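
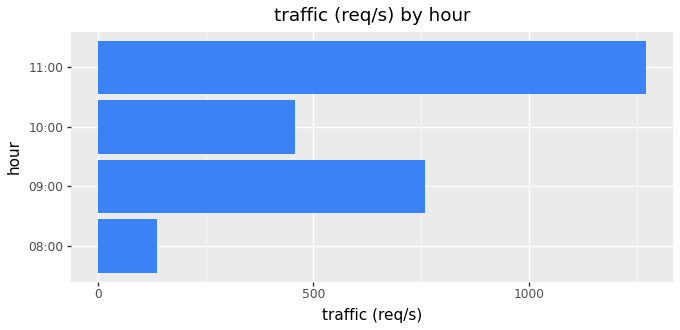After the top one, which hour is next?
09:00

Top 3: 11:00 ≈ 1200, 09:00 ≈ 800, 10:00 ≈ 400.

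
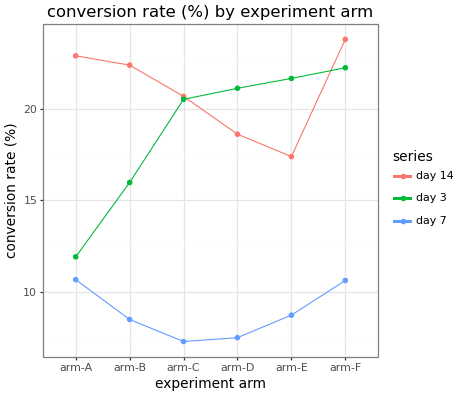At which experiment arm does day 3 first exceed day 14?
arm-C: day 3 ≈ 20 vs day 14 ≈ 20 (not yet); arm-D: day 3 ≈ 22 vs day 14 ≈ 18 (first crossover).

arm-D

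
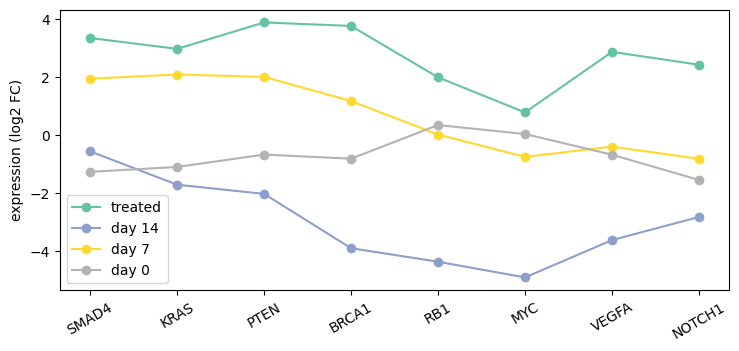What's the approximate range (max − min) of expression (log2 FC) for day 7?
Max KRAS ≈ 2, min NOTCH1 ≈ -1; range ≈ 3.

≈ 3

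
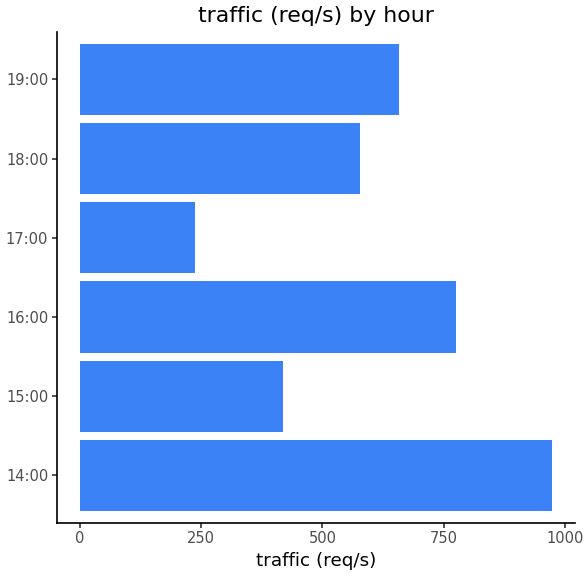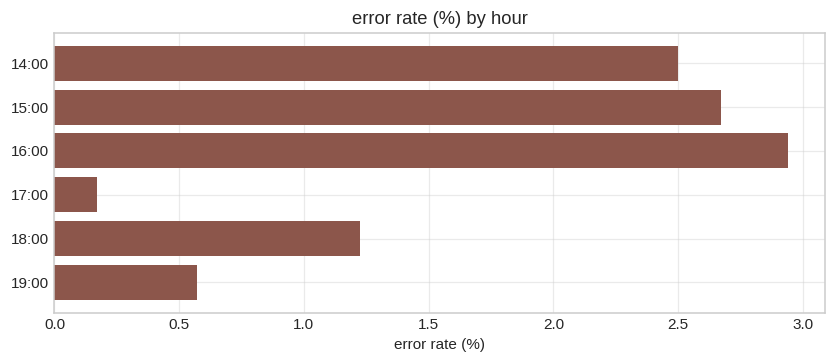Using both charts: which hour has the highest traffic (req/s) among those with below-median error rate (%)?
19:00

Chart 2 median error rate (%) ≈ 2; below-median hours: 17:00, 18:00, 19:00. Among those, 19:00 has the highest traffic (req/s) (≈ 700).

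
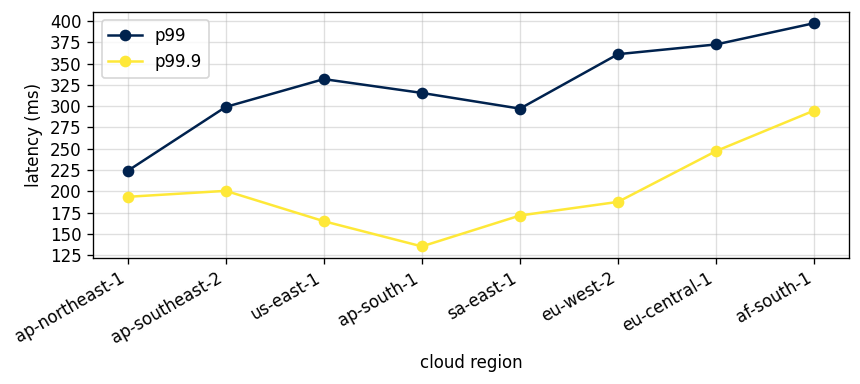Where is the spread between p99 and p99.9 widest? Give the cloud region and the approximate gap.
ap-south-1: p99 ≈ 325, p99.9 ≈ 125 → gap ≈ 200. Next-largest (eu-west-2) is only ≈ 150.

ap-south-1, ≈ 200 ms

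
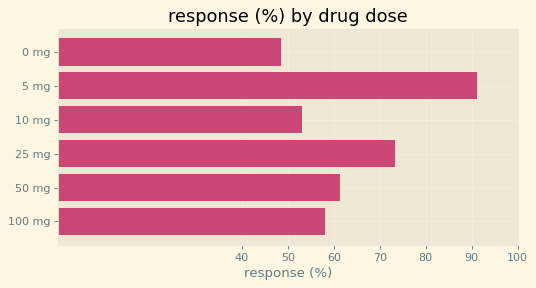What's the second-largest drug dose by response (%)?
Top 3: 5 mg ≈ 90, 25 mg ≈ 70, 50 mg ≈ 60.

25 mg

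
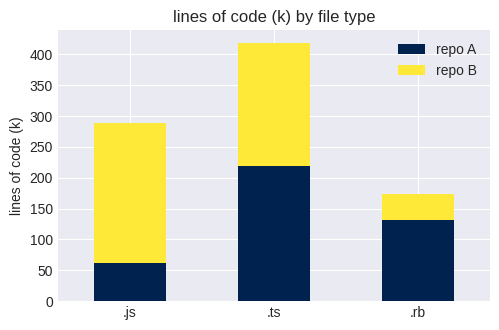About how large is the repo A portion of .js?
≈ 50

repo A top ≈ 50, bottom ≈ 0; segment ≈ 50.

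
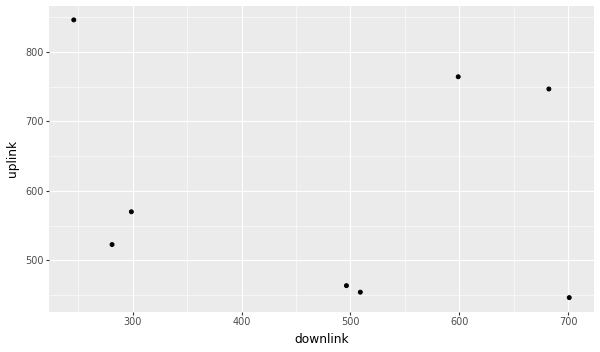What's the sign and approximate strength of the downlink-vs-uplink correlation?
no clear correlation

Points are roughly uncorrelated; weak (|r| ≈ 0.1).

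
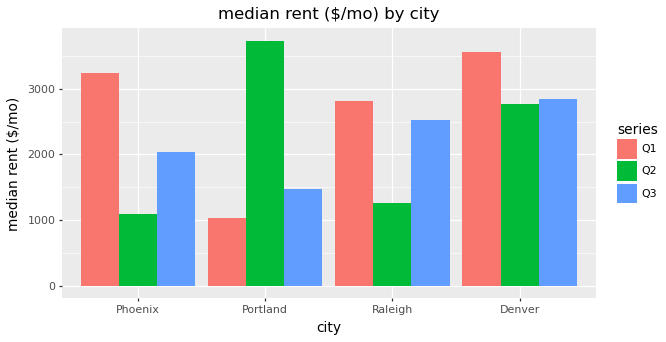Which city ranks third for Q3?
Top 4 for Q3: Denver ≈ 3000, Raleigh ≈ 2500, Phoenix ≈ 2000, Portland ≈ 1500.

Phoenix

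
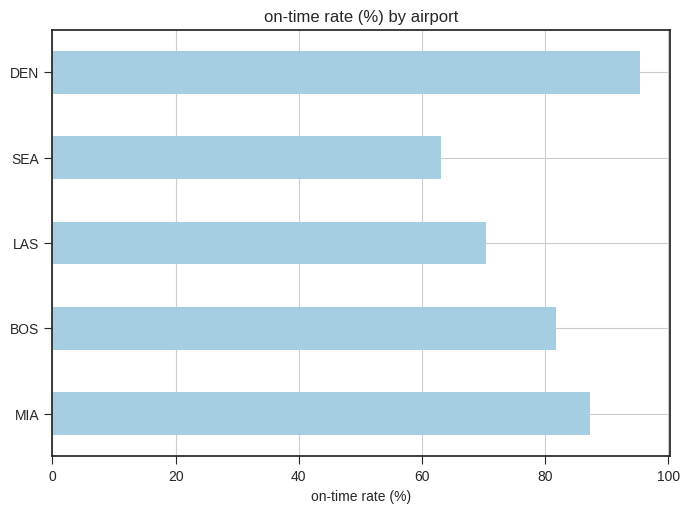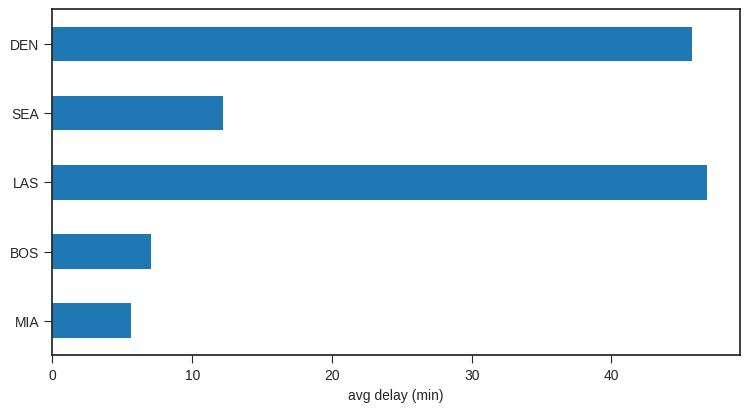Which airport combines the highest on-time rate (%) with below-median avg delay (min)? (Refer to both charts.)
MIA

Chart 2 median avg delay (min) ≈ 10; below-median airports: MIA, BOS. Among those, MIA has the highest on-time rate (%) (≈ 90).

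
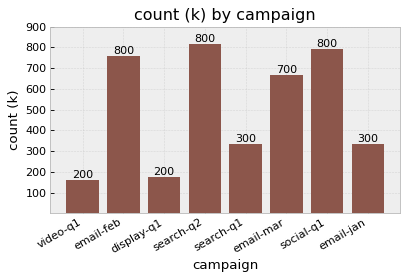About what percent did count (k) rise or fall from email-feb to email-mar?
email-feb ≈ 800, email-mar ≈ 700; (700 − 800) / 800 ≈ -12.5%.

≈ -12.5%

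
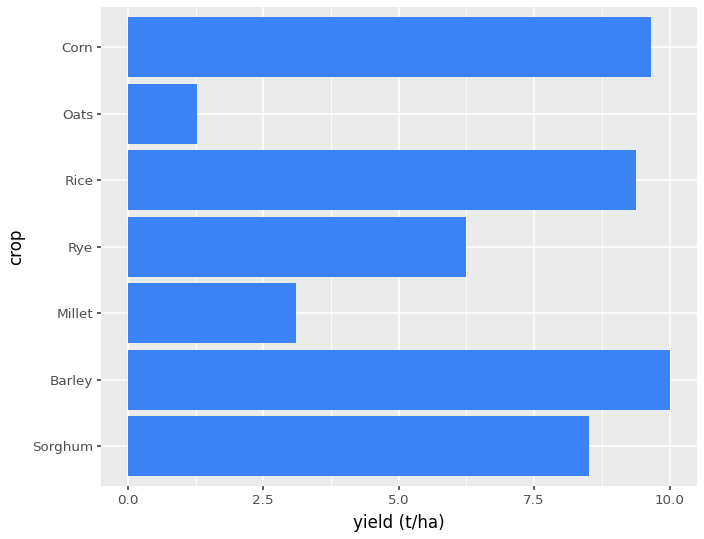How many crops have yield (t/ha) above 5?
Above 5: Sorghum, Barley, Rye, Rice, Corn.

5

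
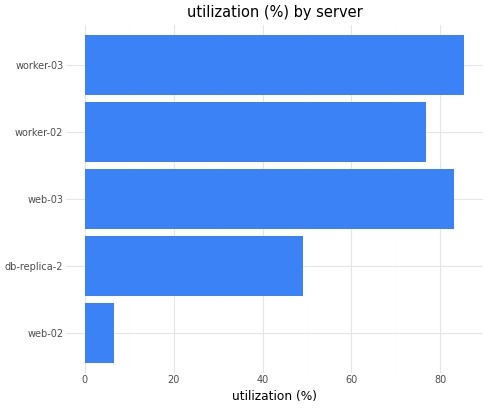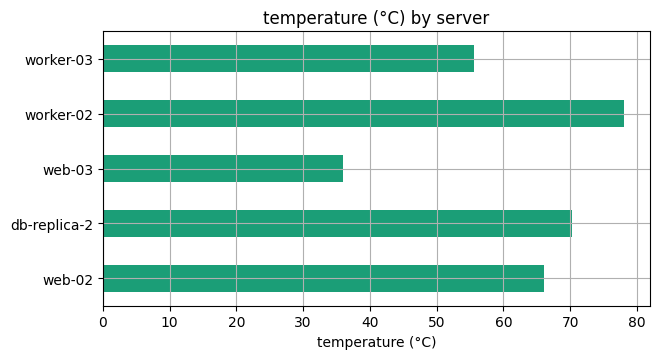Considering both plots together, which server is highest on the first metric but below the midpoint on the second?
Chart 2 median temperature (°C) ≈ 70; below-median servers: web-03, worker-03. Among those, worker-03 has the highest utilization (%) (≈ 90).

worker-03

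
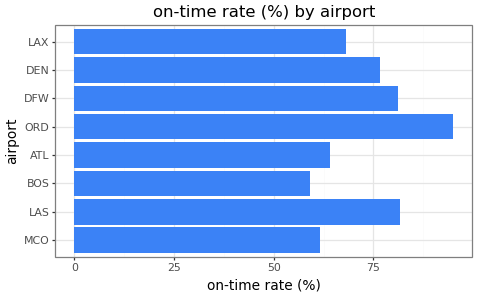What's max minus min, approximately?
≈ 40

Max ORD ≈ 100, min BOS ≈ 60; range ≈ 40.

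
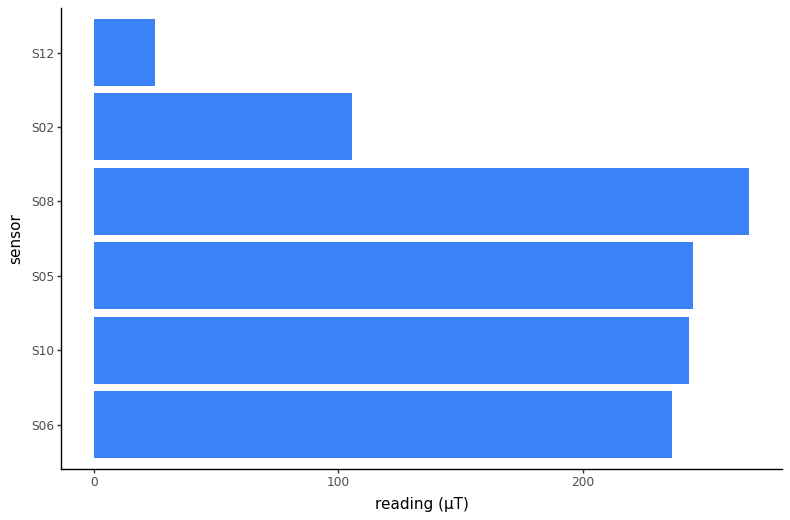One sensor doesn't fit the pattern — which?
S12

S12 ≈ 25; the rest sit between ≈ 100 and ≈ 275.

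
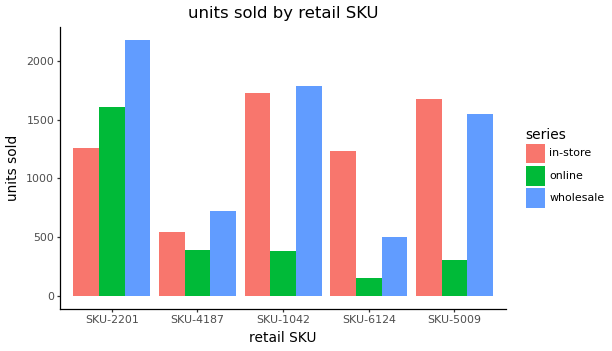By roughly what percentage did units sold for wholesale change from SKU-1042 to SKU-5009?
SKU-1042 ≈ 1800, SKU-5009 ≈ 1600; (1600 − 1800) / 1800 ≈ -11.1%.

≈ -11.1%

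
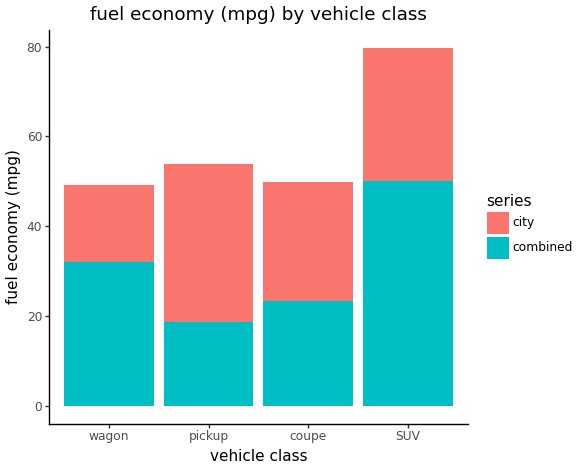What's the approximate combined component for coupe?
combined top ≈ 20, bottom ≈ 0; segment ≈ 20.

≈ 20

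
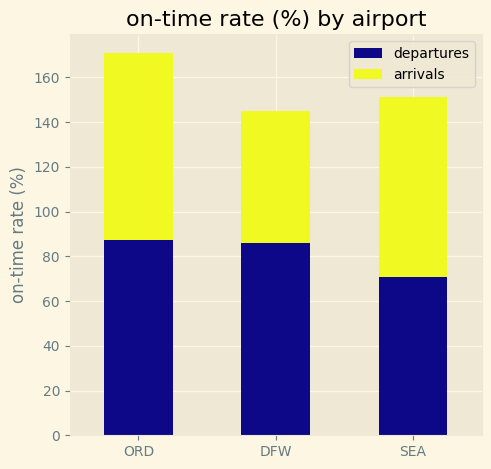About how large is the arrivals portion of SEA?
arrivals top ≈ 160, bottom ≈ 80; segment ≈ 80.

≈ 80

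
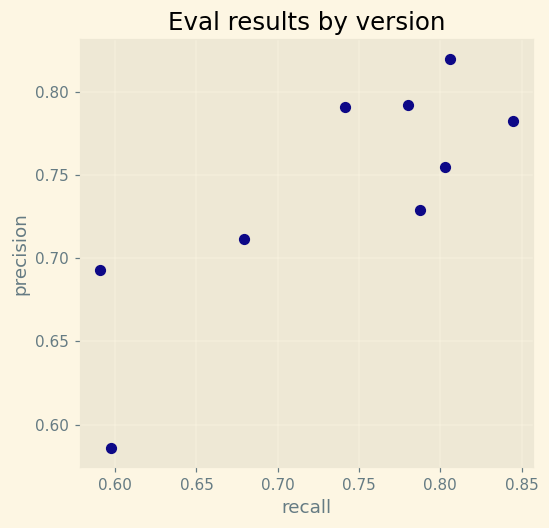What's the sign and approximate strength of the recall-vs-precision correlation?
positive, strong

Points are positively correlated; strong (|r| ≈ 0.8).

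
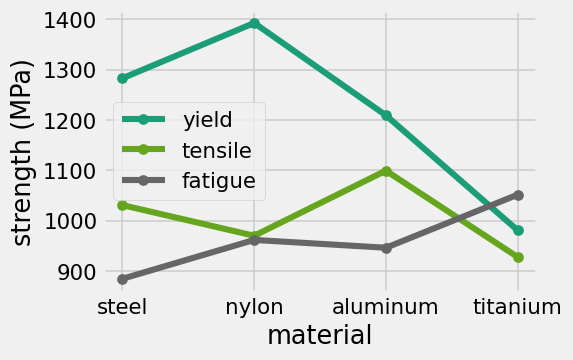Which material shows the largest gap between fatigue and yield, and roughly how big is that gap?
nylon: fatigue ≈ 950, yield ≈ 1400 → gap ≈ 450. Next-largest (steel) is only ≈ 400.

nylon, ≈ 450 MPa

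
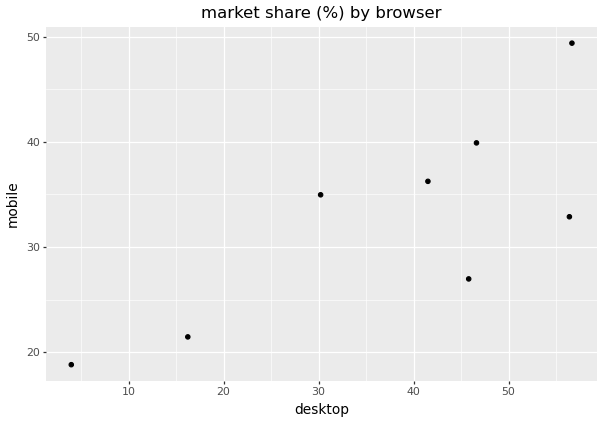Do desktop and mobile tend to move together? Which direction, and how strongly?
positive, strong

Points are positively correlated; strong (|r| ≈ 0.8).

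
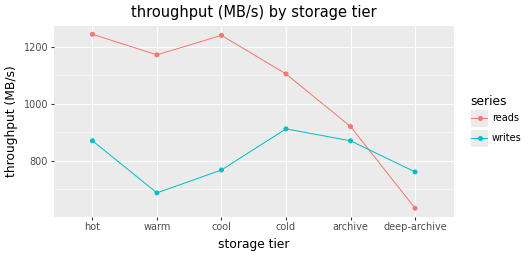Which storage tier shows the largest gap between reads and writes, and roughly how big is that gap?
warm: reads ≈ 1200, writes ≈ 700 → gap ≈ 500. Next-largest (cool) is only ≈ 400.

warm, ≈ 500 MB/s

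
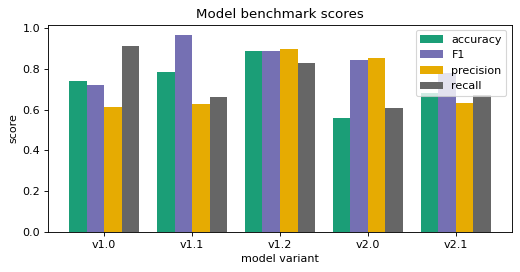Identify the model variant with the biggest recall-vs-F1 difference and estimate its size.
v1.1: recall ≈ 0.7, F1 ≈ 1.0 → gap ≈ 0.3. Next-largest (v2.0) is only ≈ 0.2.

v1.1, ≈ 0.3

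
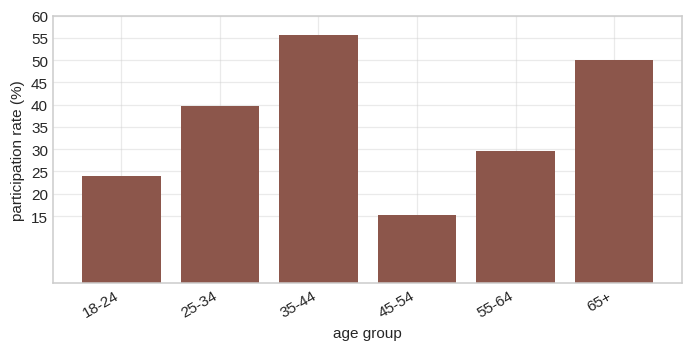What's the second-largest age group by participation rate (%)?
Top 3: 35-44 ≈ 55, 65+ ≈ 50, 25-34 ≈ 40.

65+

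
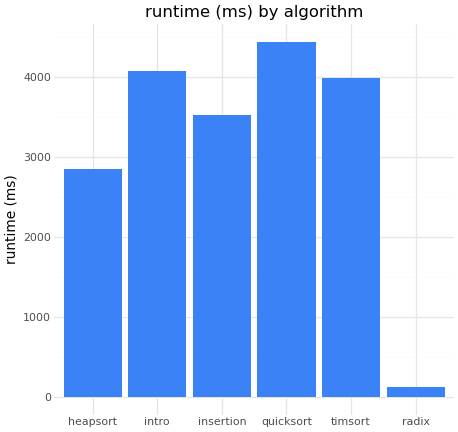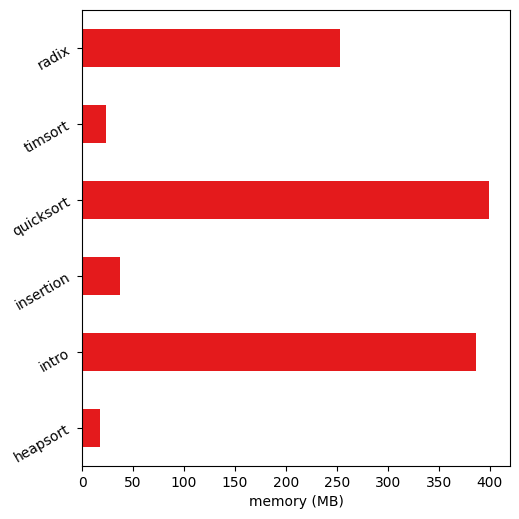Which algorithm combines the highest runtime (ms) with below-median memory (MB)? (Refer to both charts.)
Chart 2 median memory (MB) ≈ 150; below-median algorithms: heapsort, insertion, timsort. Among those, timsort has the highest runtime (ms) (≈ 4000).

timsort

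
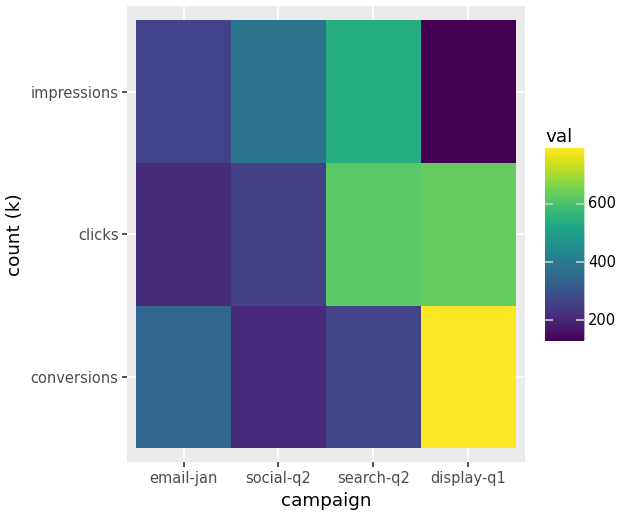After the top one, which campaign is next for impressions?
Top 3 for impressions: search-q2 ≈ 500, social-q2 ≈ 400, email-jan ≈ 300.

social-q2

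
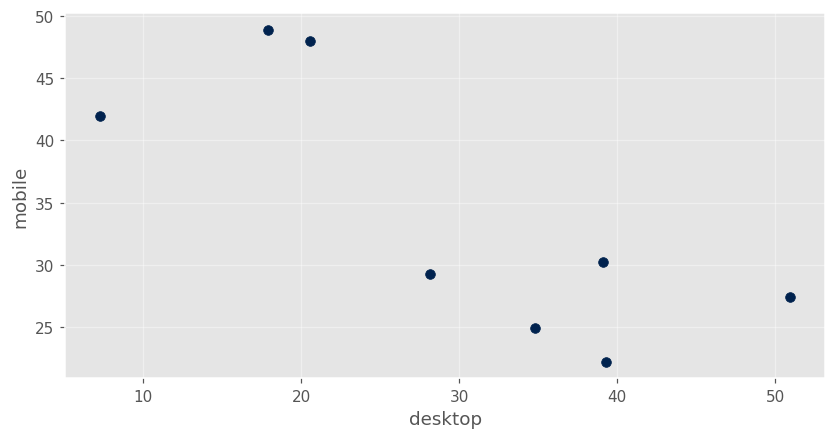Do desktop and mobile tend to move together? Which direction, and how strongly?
Points are negatively correlated; strong (|r| ≈ 0.8).

negative, strong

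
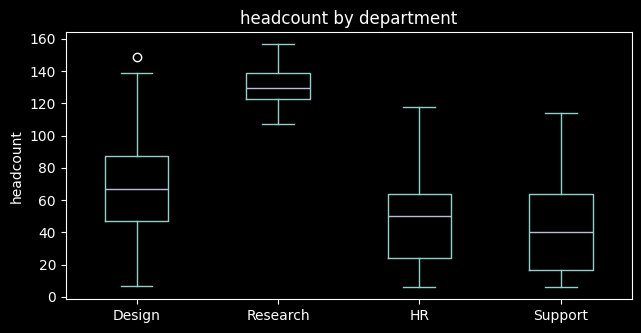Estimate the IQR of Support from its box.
Q3 ≈ 60, Q1 ≈ 20; IQR ≈ 40.

≈ 40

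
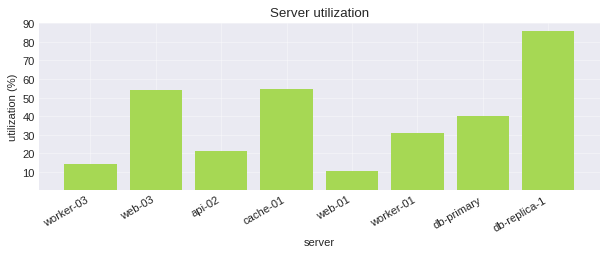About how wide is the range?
Max db-replica-1 ≈ 90, min web-01 ≈ 10; range ≈ 80.

≈ 80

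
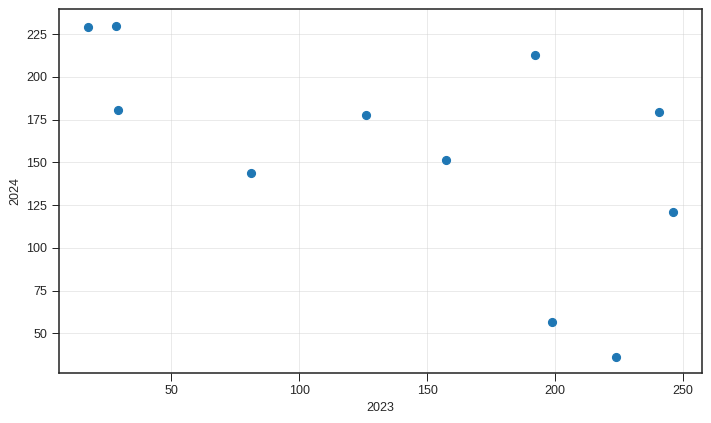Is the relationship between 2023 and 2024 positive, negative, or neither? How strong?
negative, moderate

Points are negatively correlated; moderate (|r| ≈ 0.6).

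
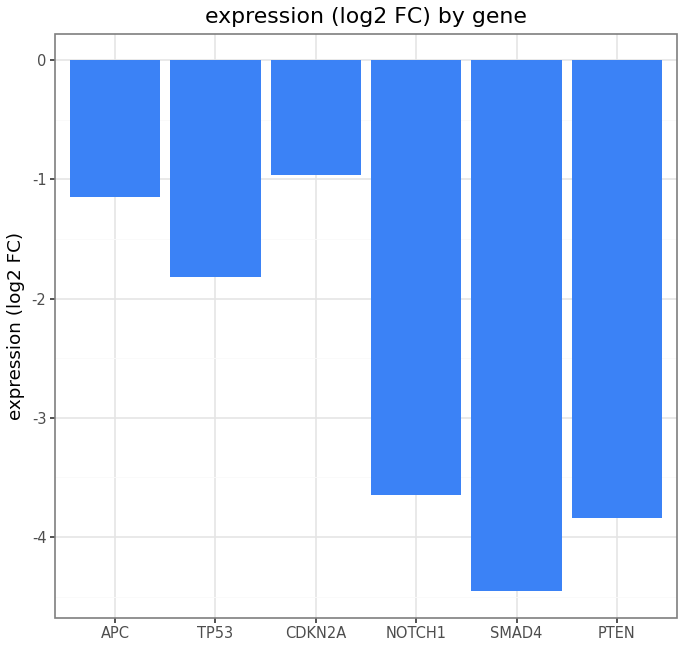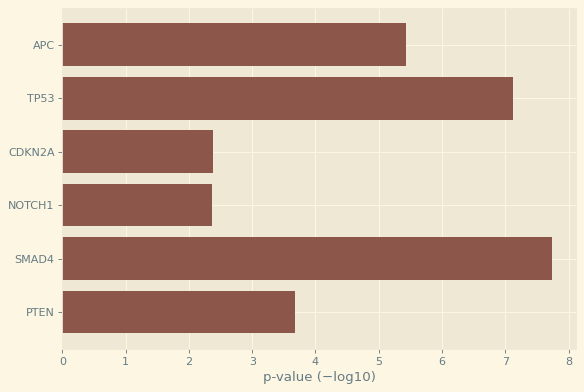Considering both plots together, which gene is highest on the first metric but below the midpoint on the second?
Chart 2 median p-value (−log10) ≈ 5; below-median genes: CDKN2A, NOTCH1, PTEN. Among those, CDKN2A has the highest expression (log2 FC) (≈ -1).

CDKN2A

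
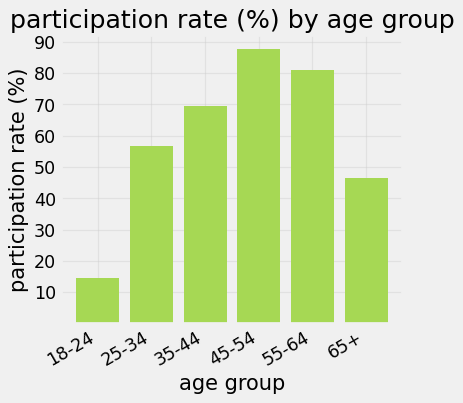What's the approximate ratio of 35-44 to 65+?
35-44 ≈ 70, 65+ ≈ 50; 70/50 ≈ 1.4.

≈ 1.4×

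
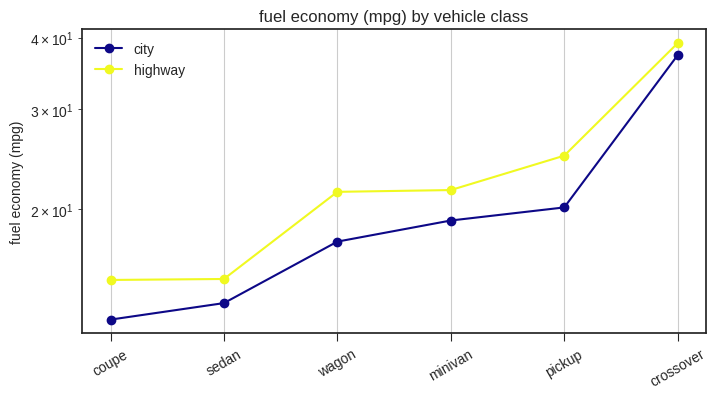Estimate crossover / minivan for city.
crossover ≈ 35, minivan ≈ 20; 35/20 ≈ 1.75.

≈ 1.75×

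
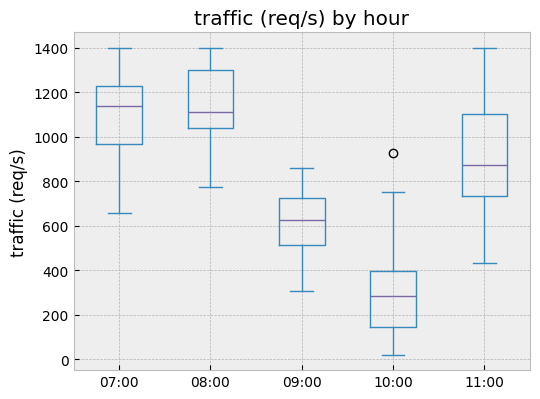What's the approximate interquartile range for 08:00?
≈ 300

Q3 ≈ 1300, Q1 ≈ 1000; IQR ≈ 300.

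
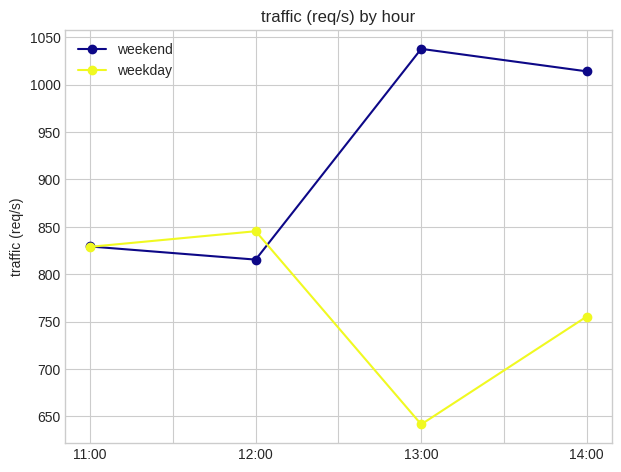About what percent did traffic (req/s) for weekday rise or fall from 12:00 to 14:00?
12:00 ≈ 850, 14:00 ≈ 750; (750 − 850) / 850 ≈ -11.8%.

≈ -11.8%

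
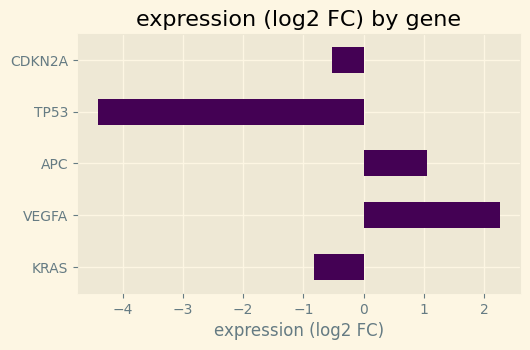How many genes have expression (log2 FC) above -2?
4

Above -2: KRAS, VEGFA, APC, CDKN2A.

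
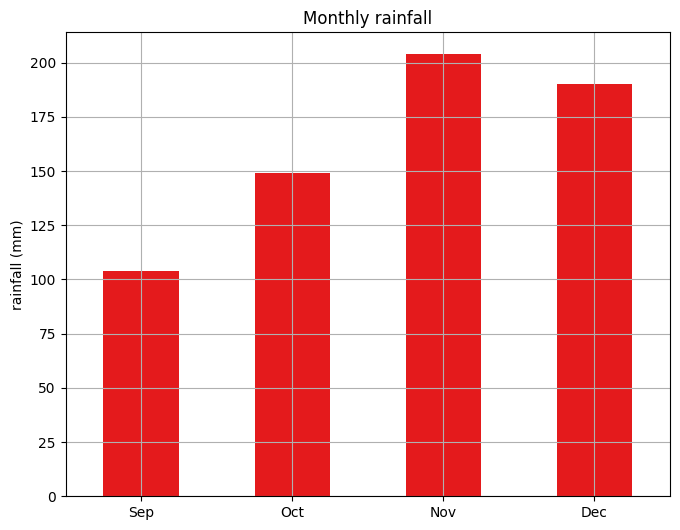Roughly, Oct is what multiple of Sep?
≈ 1.4×

Oct ≈ 140, Sep ≈ 100; 140/100 ≈ 1.4.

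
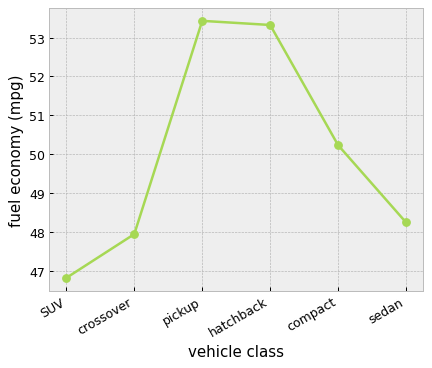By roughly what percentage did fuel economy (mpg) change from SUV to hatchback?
≈ +12.8%

SUV ≈ 47, hatchback ≈ 53; (53 − 47) / 47 ≈ +12.8%.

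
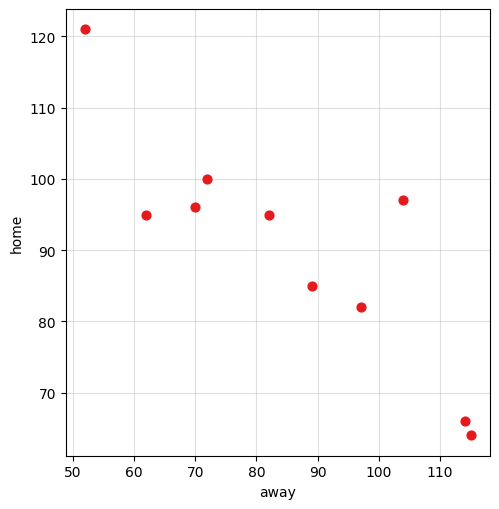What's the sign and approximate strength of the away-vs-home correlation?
negative, strong

Points are negatively correlated; strong (|r| ≈ 0.9).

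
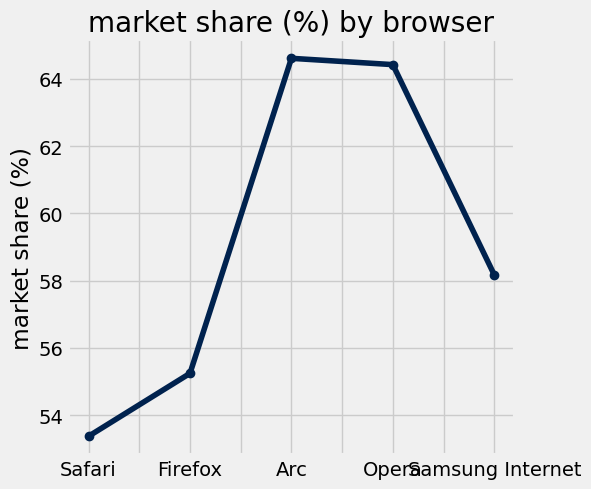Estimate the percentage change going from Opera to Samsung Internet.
≈ -9.4%

Opera ≈ 64, Samsung Internet ≈ 58; (58 − 64) / 64 ≈ -9.4%.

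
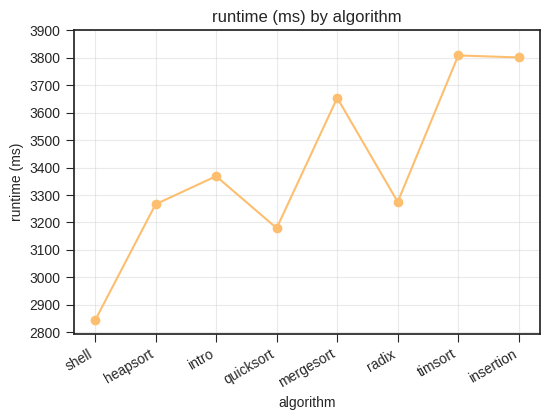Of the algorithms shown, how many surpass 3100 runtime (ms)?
7

Above 3100: heapsort, intro, quicksort, mergesort, radix, timsort, insertion.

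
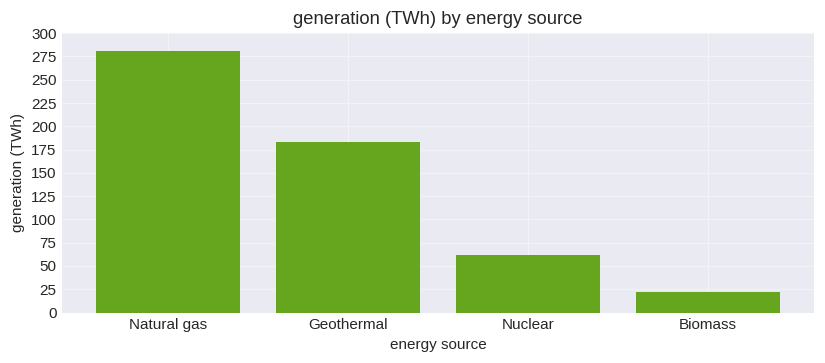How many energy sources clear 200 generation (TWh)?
1

Above 200: Natural gas.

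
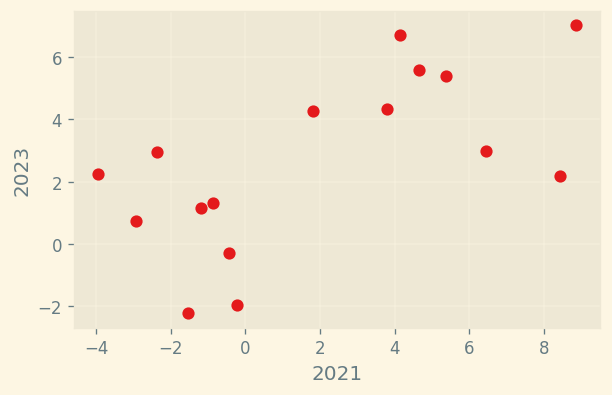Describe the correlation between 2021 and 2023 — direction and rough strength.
Points are positively correlated; moderate (|r| ≈ 0.6).

positive, moderate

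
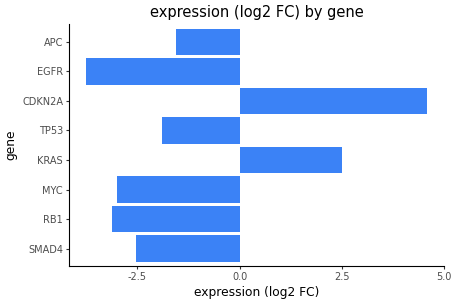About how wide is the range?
≈ 9

Max CDKN2A ≈ 5, min EGFR ≈ -4; range ≈ 9.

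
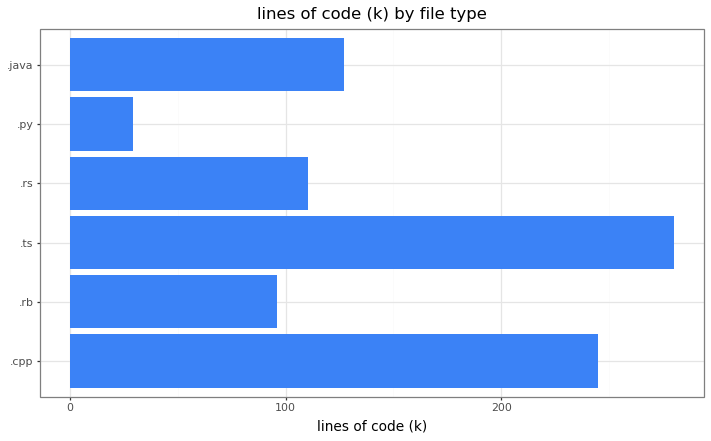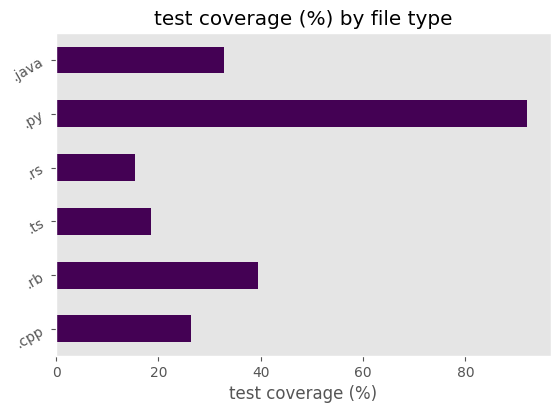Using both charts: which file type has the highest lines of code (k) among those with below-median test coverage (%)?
Chart 2 median test coverage (%) ≈ 30; below-median file types: .cpp, .ts, .rs. Among those, .ts has the highest lines of code (k) (≈ 300).

.ts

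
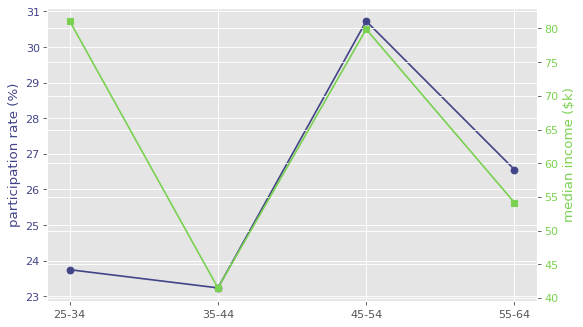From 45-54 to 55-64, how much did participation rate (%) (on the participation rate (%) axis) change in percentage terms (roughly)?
45-54 ≈ 31, 55-64 ≈ 27; (27 − 31) / 31 ≈ -12.9%.

≈ -12.9%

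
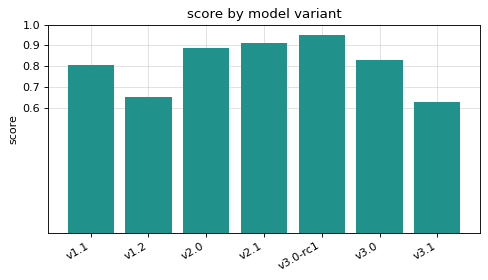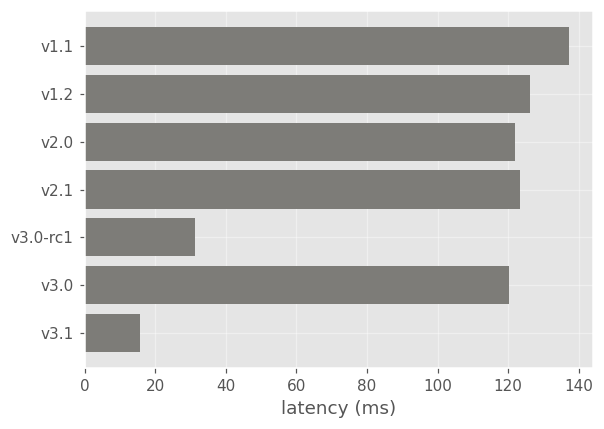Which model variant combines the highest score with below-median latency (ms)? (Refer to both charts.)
Chart 2 median latency (ms) ≈ 120; below-median model variants: v3.0-rc1, v3.0, v3.1. Among those, v3.0-rc1 has the highest score (≈ 1).

v3.0-rc1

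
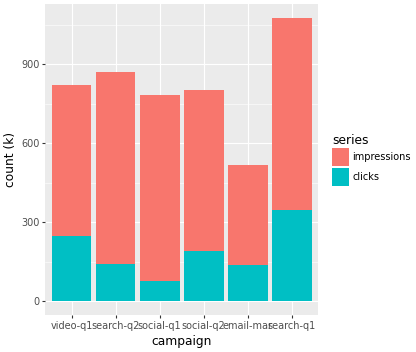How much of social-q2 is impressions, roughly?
≈ 600

impressions top ≈ 800, bottom ≈ 200; segment ≈ 600.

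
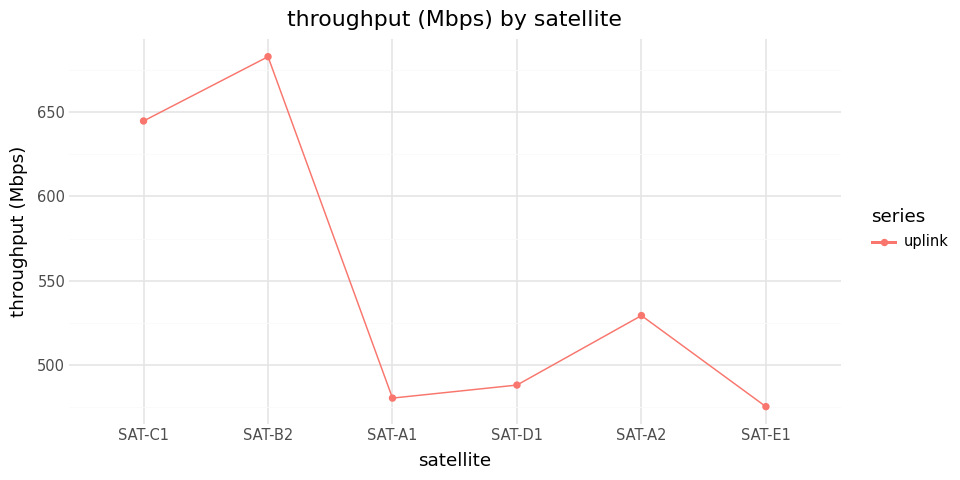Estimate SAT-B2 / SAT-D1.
SAT-B2 ≈ 680, SAT-D1 ≈ 480; 680/480 ≈ 1.42.

≈ 1.42×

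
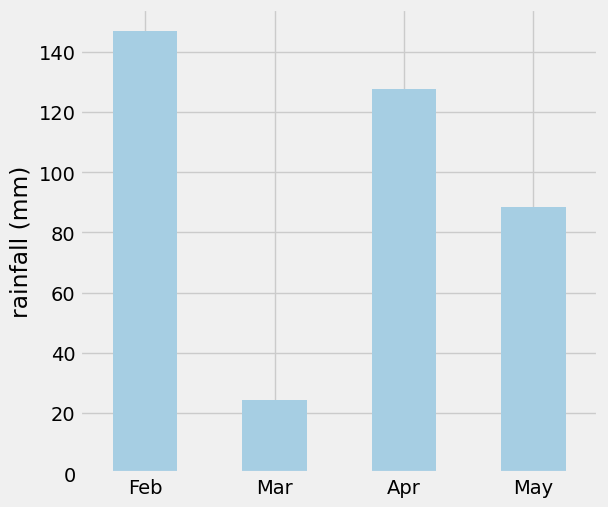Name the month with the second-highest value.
Apr

Top 3: Feb ≈ 140, Apr ≈ 120, May ≈ 80.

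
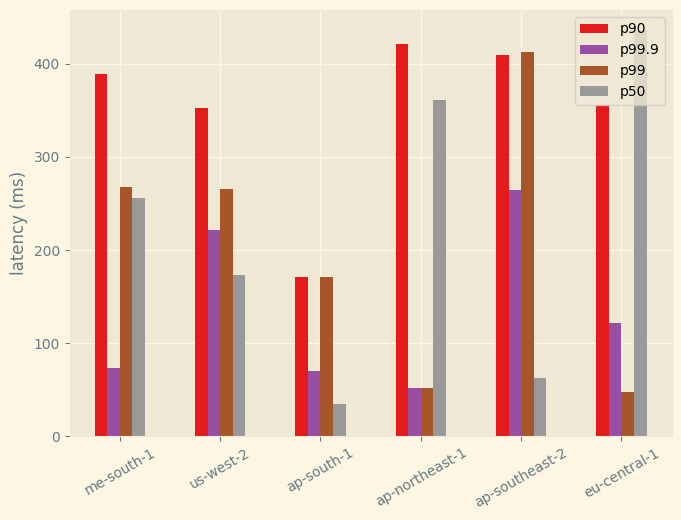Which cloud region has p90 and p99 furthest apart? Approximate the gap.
ap-northeast-1: p90 ≈ 400, p99 ≈ 50 → gap ≈ 350. Next-largest (eu-central-1) is only ≈ 300.

ap-northeast-1, ≈ 350 ms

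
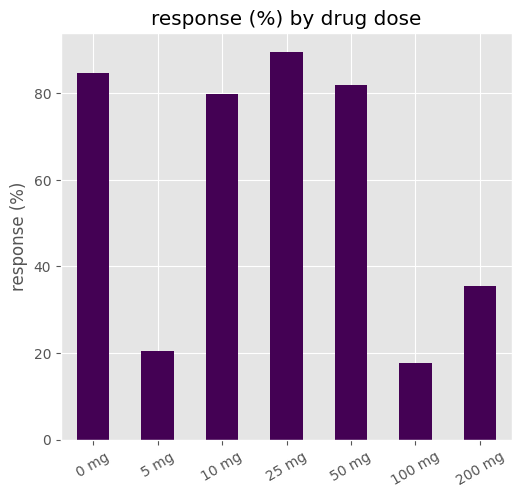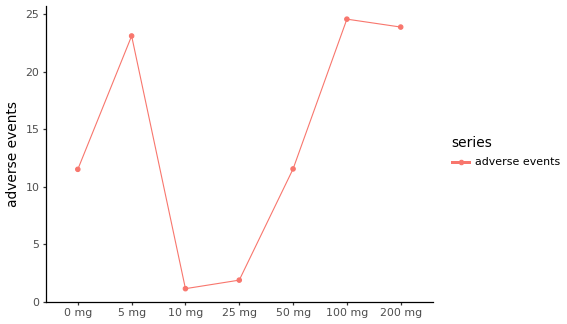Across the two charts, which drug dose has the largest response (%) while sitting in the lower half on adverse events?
25 mg

Chart 2 median adverse events ≈ 10; below-median drug doses: 0 mg, 10 mg, 25 mg. Among those, 25 mg has the highest response (%) (≈ 90).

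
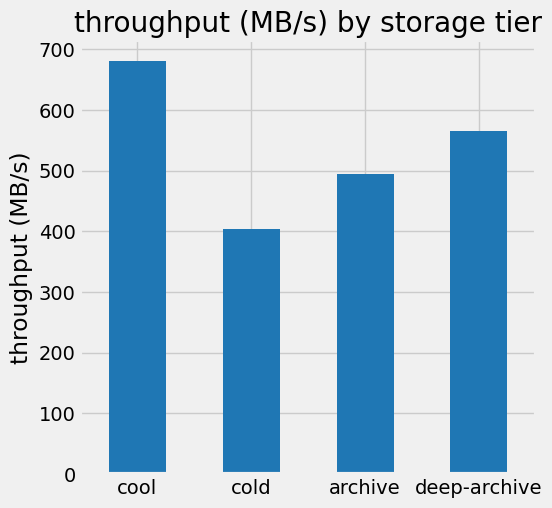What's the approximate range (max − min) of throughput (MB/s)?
≈ 300

Max cool ≈ 700, min cold ≈ 400; range ≈ 300.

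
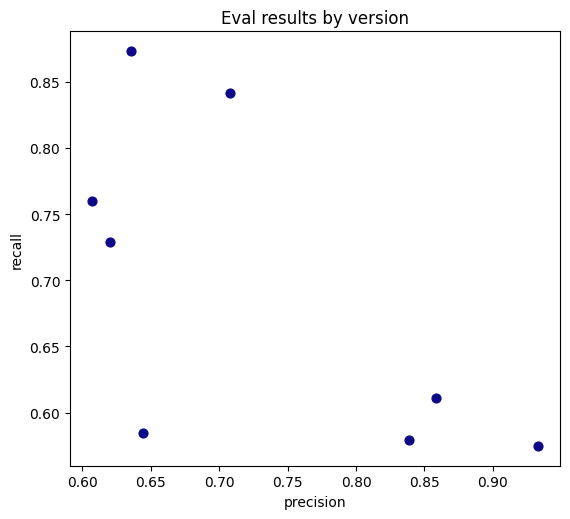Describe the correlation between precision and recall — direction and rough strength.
Points are negatively correlated; moderate (|r| ≈ 0.6).

negative, moderate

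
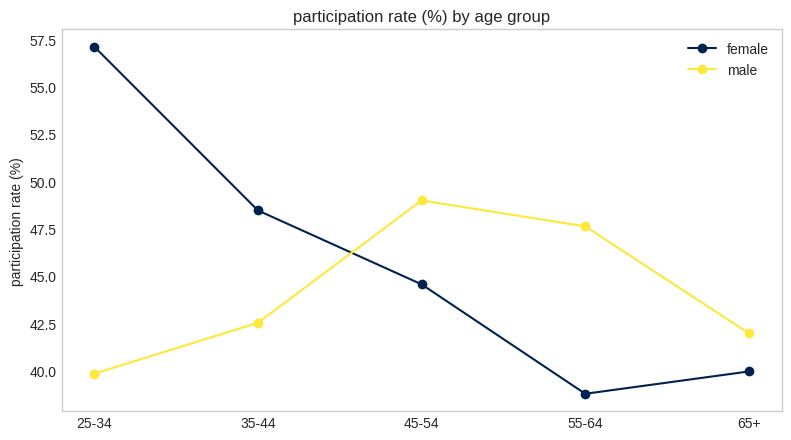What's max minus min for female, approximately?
≈ 20

Max 25-34 ≈ 58, min 55-64 ≈ 38; range ≈ 20.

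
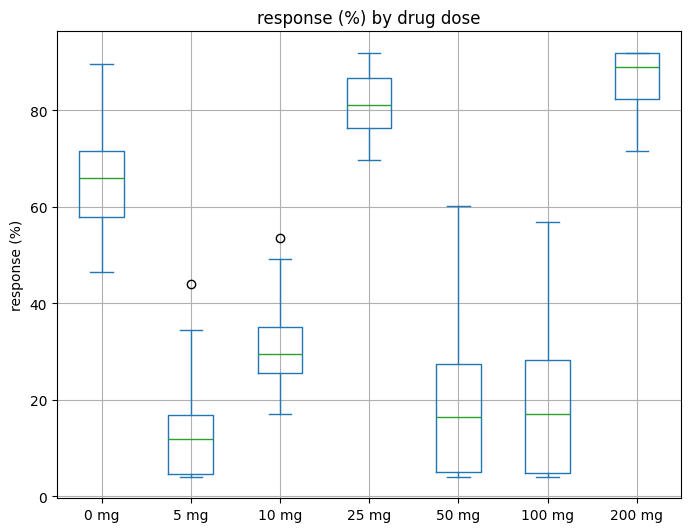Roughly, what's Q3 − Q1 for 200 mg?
≈ 10

Q3 ≈ 90, Q1 ≈ 80; IQR ≈ 10.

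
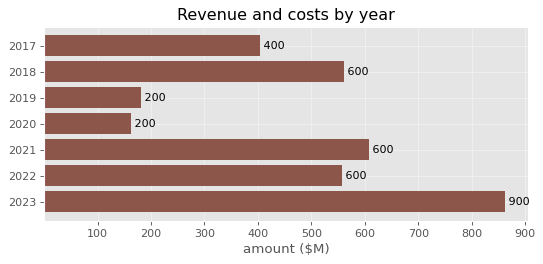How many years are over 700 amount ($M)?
1

Above 700: 2023.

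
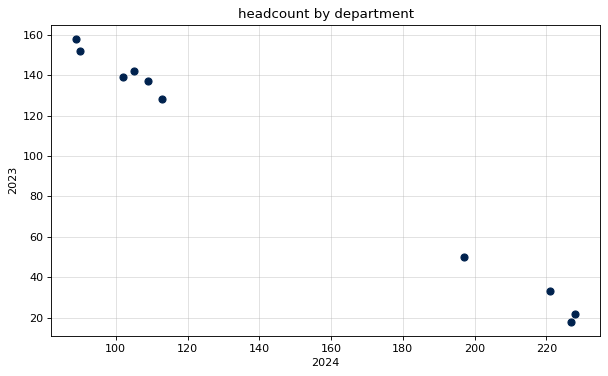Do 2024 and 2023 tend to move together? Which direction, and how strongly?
negative, strong

Points are negatively correlated; strong (|r| ≈ 1.0).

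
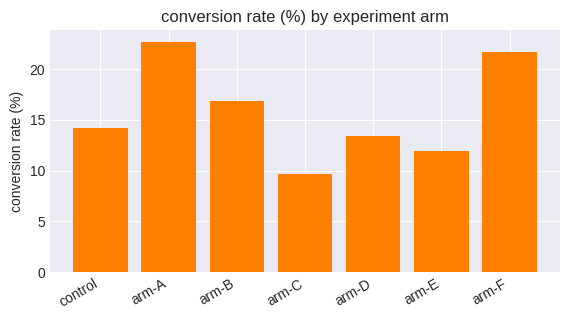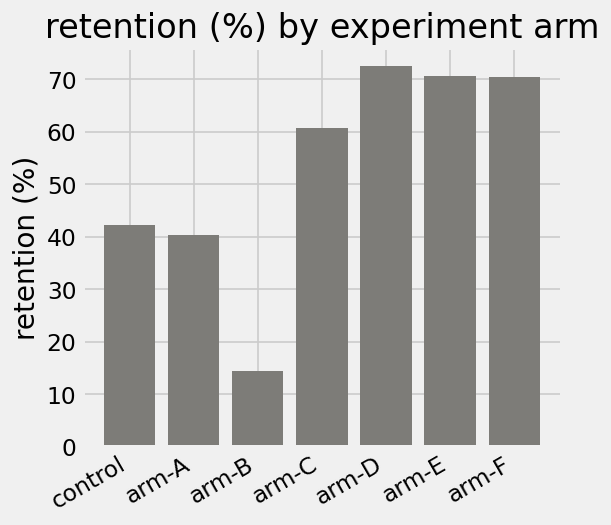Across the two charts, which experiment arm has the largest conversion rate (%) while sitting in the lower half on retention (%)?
arm-A

Chart 2 median retention (%) ≈ 60; below-median experiment arms: control, arm-A, arm-B. Among those, arm-A has the highest conversion rate (%) (≈ 25).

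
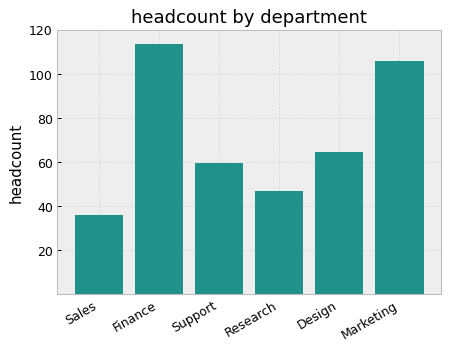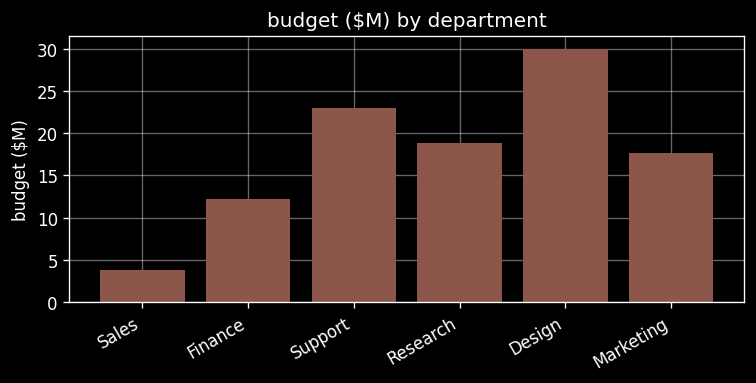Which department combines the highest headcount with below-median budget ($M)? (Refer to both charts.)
Finance

Chart 2 median budget ($M) ≈ 20; below-median departments: Sales, Finance, Marketing. Among those, Finance has the highest headcount (≈ 120).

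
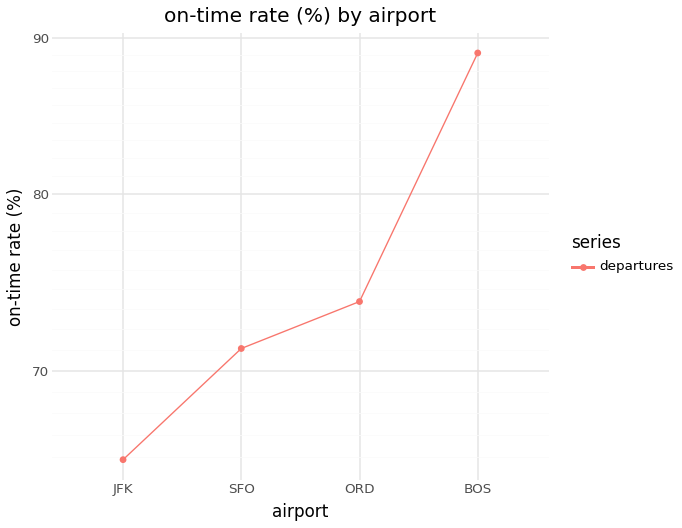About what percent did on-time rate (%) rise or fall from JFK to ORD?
JFK ≈ 66, ORD ≈ 74; (74 − 66) / 66 ≈ +12.1%.

≈ +12.1%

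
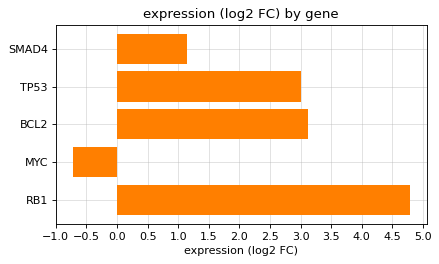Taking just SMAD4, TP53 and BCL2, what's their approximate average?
(1.0 + 3.0 + 3.0) / 3 ≈ 2.33.

≈ 2.33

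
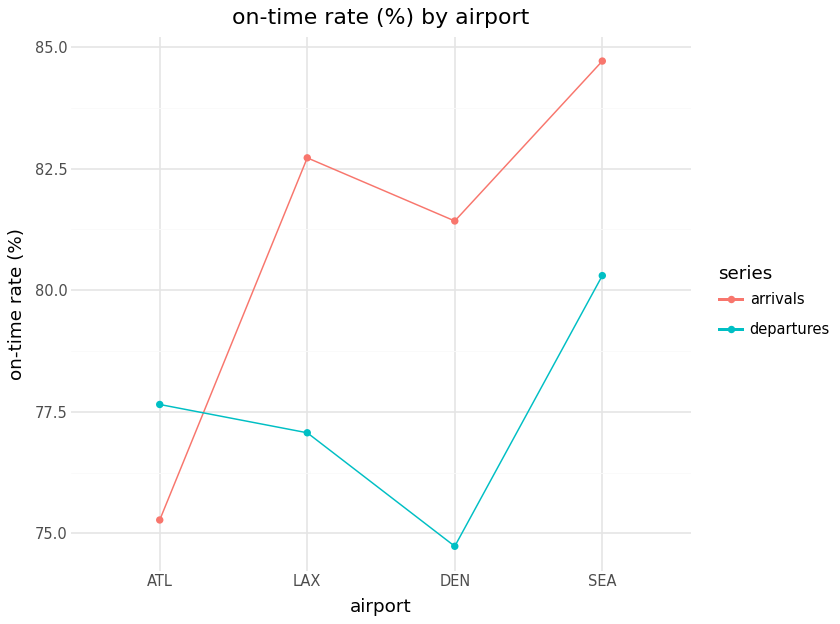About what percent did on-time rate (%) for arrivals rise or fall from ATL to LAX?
ATL ≈ 75, LAX ≈ 83; (83 − 75) / 75 ≈ +10.7%.

≈ +10.7%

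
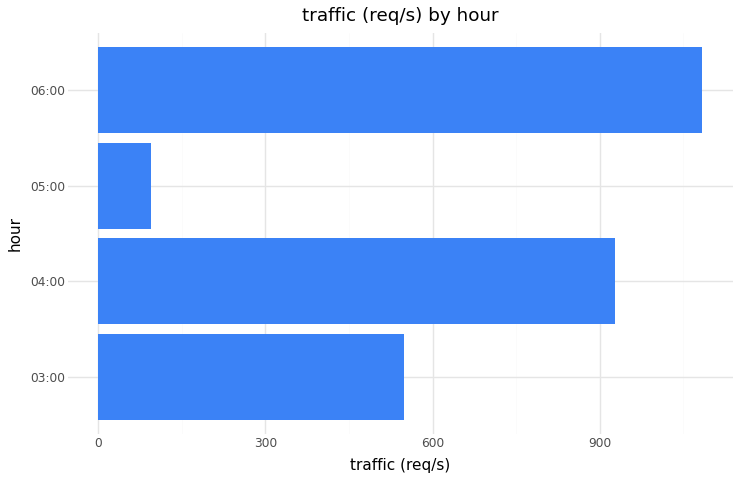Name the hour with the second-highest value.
Top 3: 06:00 ≈ 1100, 04:00 ≈ 900, 03:00 ≈ 500.

04:00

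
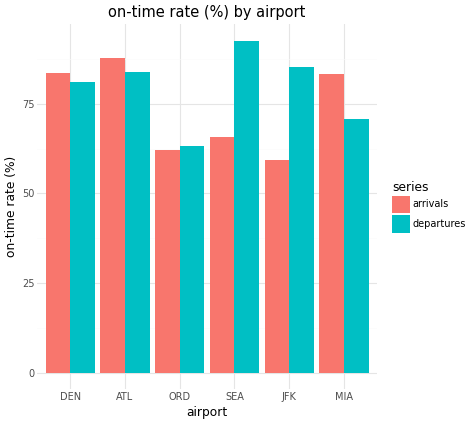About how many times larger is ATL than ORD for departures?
ATL ≈ 80, ORD ≈ 60; 80/60 ≈ 1.33.

≈ 1.33×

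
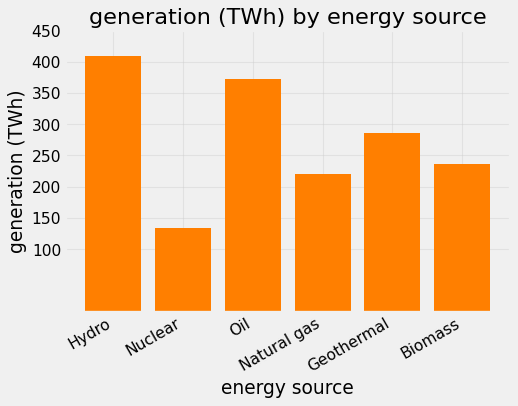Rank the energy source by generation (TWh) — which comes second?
Top 3: Hydro ≈ 400, Oil ≈ 350, Geothermal ≈ 300.

Oil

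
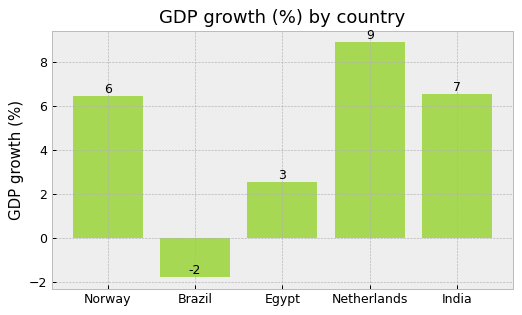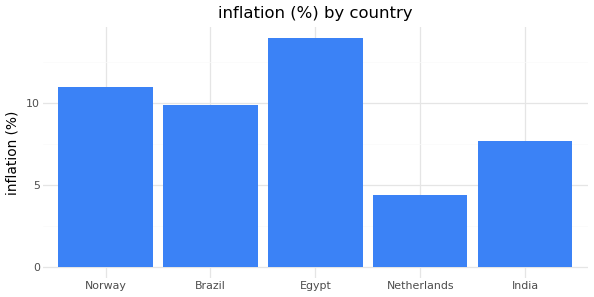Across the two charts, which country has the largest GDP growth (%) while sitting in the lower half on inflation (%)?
Netherlands

Chart 2 median inflation (%) ≈ 10; below-median countries: Netherlands, India. Among those, Netherlands has the highest GDP growth (%) (≈ 9).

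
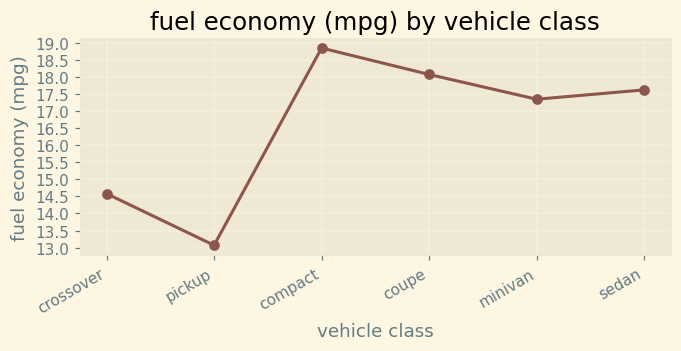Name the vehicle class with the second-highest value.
coupe

Top 3: compact ≈ 19.0, coupe ≈ 18.0, sedan ≈ 17.5.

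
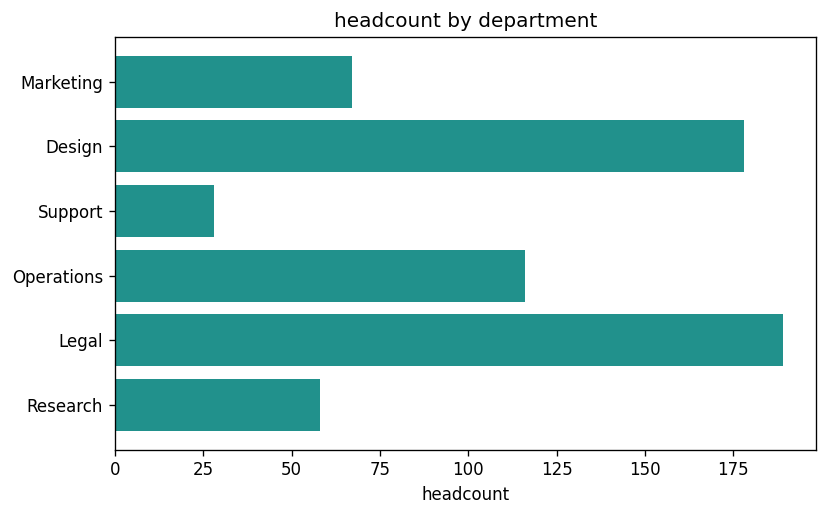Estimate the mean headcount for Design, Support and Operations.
≈ 107

(180 + 20 + 120) / 3 ≈ 107.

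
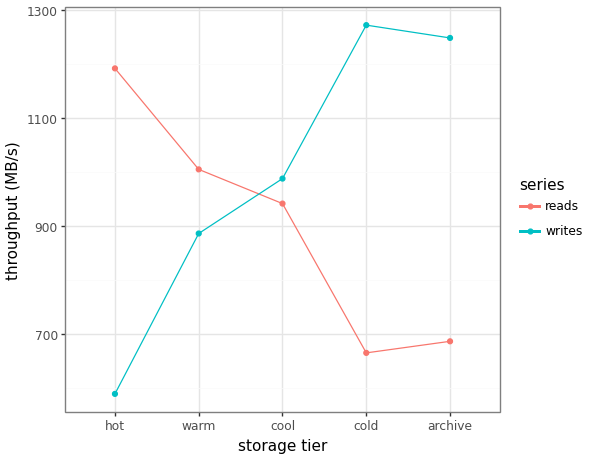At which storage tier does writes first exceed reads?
warm: writes ≈ 900 vs reads ≈ 1000 (not yet); cool: writes ≈ 1000 vs reads ≈ 900 (first crossover).

cool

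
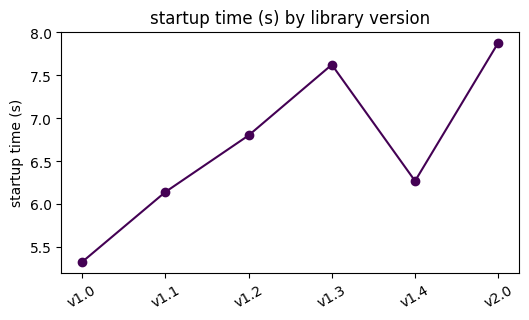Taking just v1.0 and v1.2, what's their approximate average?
≈ 6.25

(5.5 + 7.0) / 2 ≈ 6.25.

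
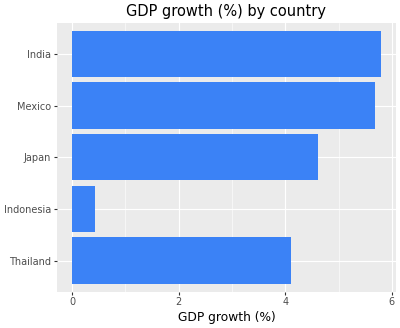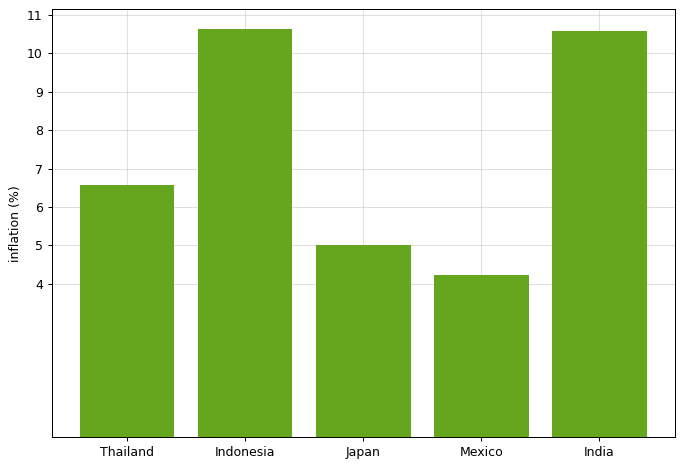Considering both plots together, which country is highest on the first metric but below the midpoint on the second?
Chart 2 median inflation (%) ≈ 7; below-median countries: Japan, Mexico. Among those, Mexico has the highest GDP growth (%) (≈ 6).

Mexico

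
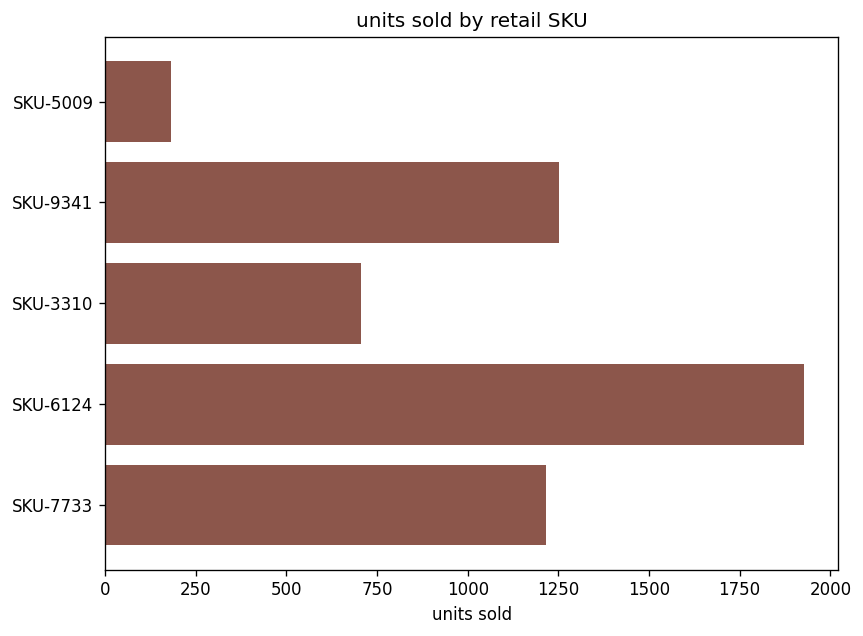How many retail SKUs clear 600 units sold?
4

Above 600: SKU-9341, SKU-3310, SKU-6124, SKU-7733.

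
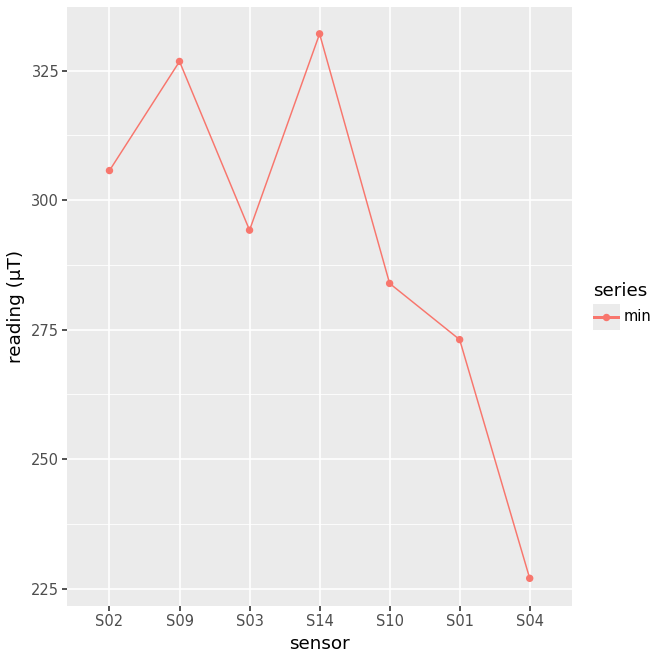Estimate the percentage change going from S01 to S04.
≈ -14.8%

S01 ≈ 270, S04 ≈ 230; (230 − 270) / 270 ≈ -14.8%.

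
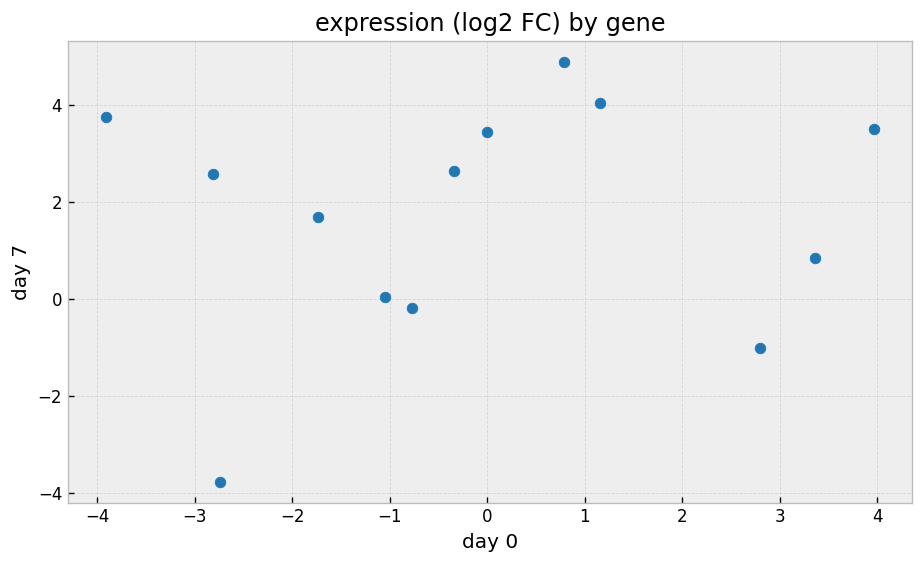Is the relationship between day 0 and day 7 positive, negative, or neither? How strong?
Points are roughly uncorrelated; weak (|r| ≈ 0.1).

no clear correlation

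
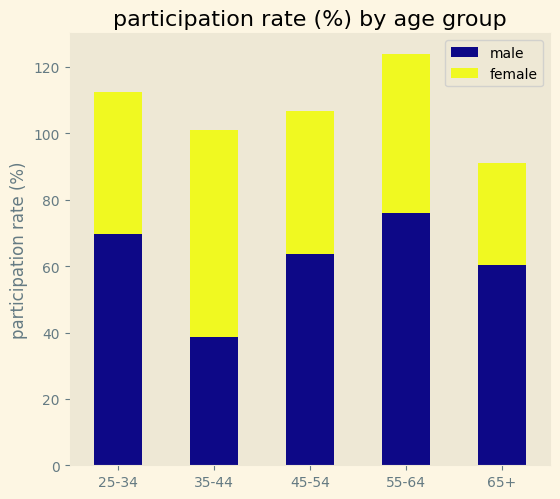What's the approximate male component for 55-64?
≈ 80

male top ≈ 80, bottom ≈ 0; segment ≈ 80.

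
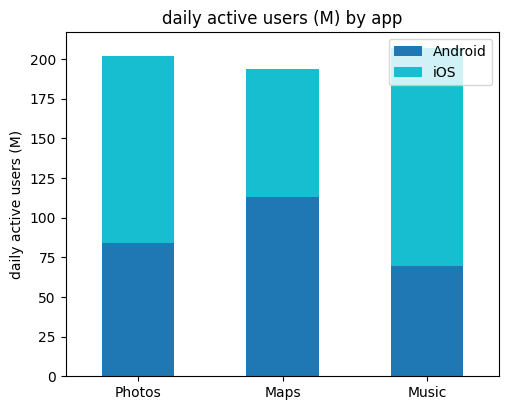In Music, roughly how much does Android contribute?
Android top ≈ 60, bottom ≈ 0; segment ≈ 60.

≈ 60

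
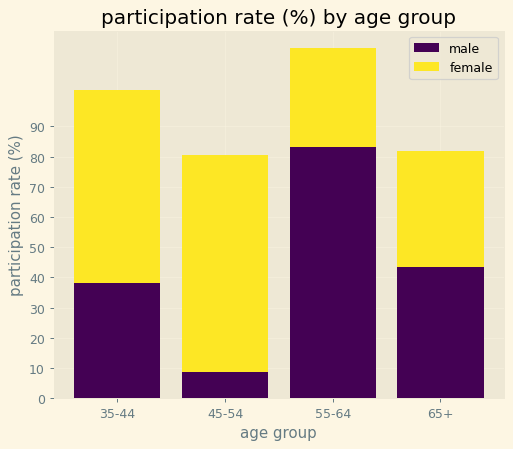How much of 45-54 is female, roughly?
female top ≈ 80, bottom ≈ 10; segment ≈ 70.

≈ 70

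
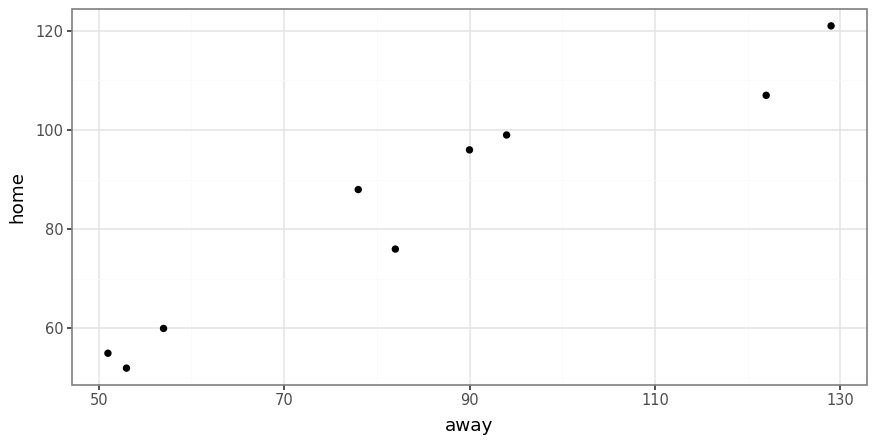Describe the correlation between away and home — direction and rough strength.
positive, strong

Points are positively correlated; strong (|r| ≈ 1.0).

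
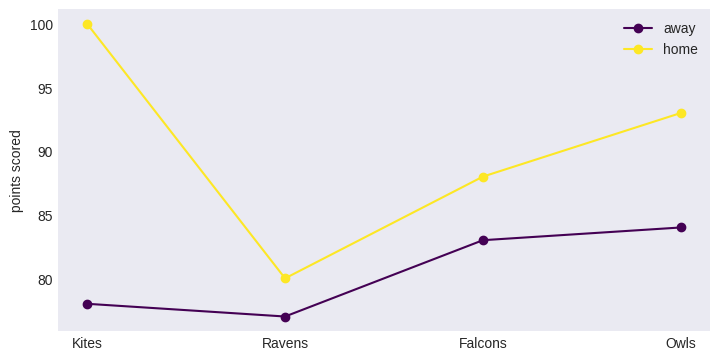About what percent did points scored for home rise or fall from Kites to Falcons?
≈ -12%

Kites ≈ 100, Falcons ≈ 88; (88 − 100) / 100 ≈ -12%.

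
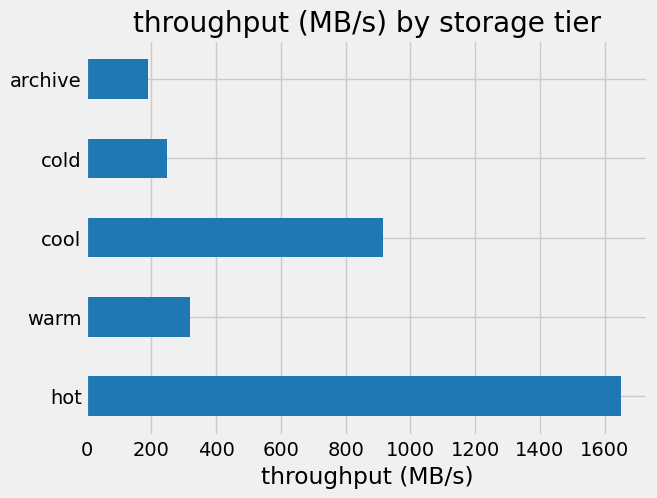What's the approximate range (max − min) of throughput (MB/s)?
≈ 1400

Max hot ≈ 1600, min archive ≈ 200; range ≈ 1400.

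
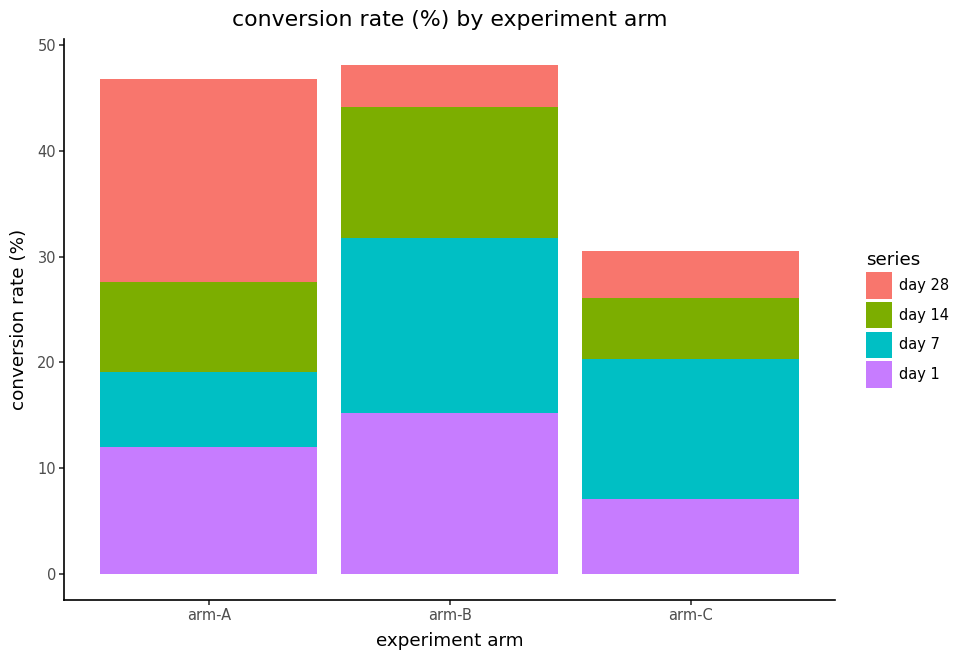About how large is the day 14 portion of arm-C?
day 14 top ≈ 25, bottom ≈ 20; segment ≈ 5.

≈ 5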